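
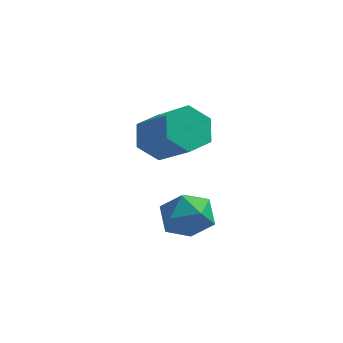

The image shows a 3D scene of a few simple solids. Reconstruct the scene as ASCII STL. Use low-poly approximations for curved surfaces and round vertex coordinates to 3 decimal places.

solid 
facet normal -0.636 0.371 0.677
outer loop
vertex 1.493 -0.026 -1.483
vertex 0.988 -0.718 -1.578
vertex 1.615 -0.721 -0.987
endloop
endfacet
facet normal 0.032 0.584 0.811
outer loop
vertex 1.493 -0.026 -1.483
vertex 1.615 -0.721 -0.987
vertex 2.293 -0.301 -1.316
endloop
endfacet
facet normal 0.271 0.933 0.236
outer loop
vertex 1.493 -0.026 -1.483
vertex 2.293 -0.301 -1.316
vertex 2.084 -0.039 -2.11
endloop
endfacet
facet normal -0.248 0.935 -0.253
outer loop
vertex 1.493 -0.026 -1.483
vertex 2.084 -0.039 -2.11
vertex 1.278 -0.297 -2.272
endloop
endfacet
facet normal -0.809 0.588 0.019
outer loop
vertex 1.493 -0.026 -1.483
vertex 1.278 -0.297 -2.272
vertex 0.988 -0.718 -1.578
endloop
endfacet
facet normal 0.435 0.003 0.900
outer loop
vertex 2.293 -0.301 -1.316
vertex 1.615 -0.721 -0.987
vertex 2.282 -1.163 -1.308
endloop
endfacet
facet normal -0.645 -0.343 0.683
outer loop
vertex 1.615 -0.721 -0.987
vertex 0.988 -0.718 -1.578
vertex 1.476 -1.421 -1.47
endloop
endfacet
facet normal -0.924 0.008 -0.381
outer loop
vertex 0.988 -0.718 -1.578
vertex 1.278 -0.297 -2.272
vertex 1.267 -1.159 -2.264
endloop
endfacet
facet normal -0.017 0.570 -0.821
outer loop
vertex 1.278 -0.297 -2.272
vertex 2.084 -0.039 -2.11
vertex 1.945 -0.739 -2.593
endloop
endfacet
facet normal 0.823 0.567 -0.030
outer loop
vertex 2.084 -0.039 -2.11
vertex 2.293 -0.301 -1.316
vertex 2.572 -0.742 -2.002
endloop
endfacet
facet normal 0.248 -0.935 0.253
outer loop
vertex 2.067 -1.434 -2.097
vertex 2.282 -1.163 -1.308
vertex 1.476 -1.421 -1.47
endloop
endfacet
facet normal -0.271 -0.933 -0.236
outer loop
vertex 2.067 -1.434 -2.097
vertex 1.476 -1.421 -1.47
vertex 1.267 -1.159 -2.264
endloop
endfacet
facet normal -0.032 -0.584 -0.811
outer loop
vertex 2.067 -1.434 -2.097
vertex 1.267 -1.159 -2.264
vertex 1.945 -0.739 -2.593
endloop
endfacet
facet normal 0.636 -0.371 -0.677
outer loop
vertex 2.067 -1.434 -2.097
vertex 1.945 -0.739 -2.593
vertex 2.572 -0.742 -2.002
endloop
endfacet
facet normal 0.809 -0.588 -0.019
outer loop
vertex 2.067 -1.434 -2.097
vertex 2.572 -0.742 -2.002
vertex 2.282 -1.163 -1.308
endloop
endfacet
facet normal 0.017 -0.570 0.821
outer loop
vertex 1.476 -1.421 -1.47
vertex 2.282 -1.163 -1.308
vertex 1.615 -0.721 -0.987
endloop
endfacet
facet normal -0.823 -0.567 0.030
outer loop
vertex 1.267 -1.159 -2.264
vertex 1.476 -1.421 -1.47
vertex 0.988 -0.718 -1.578
endloop
endfacet
facet normal -0.435 -0.003 -0.900
outer loop
vertex 1.945 -0.739 -2.593
vertex 1.267 -1.159 -2.264
vertex 1.278 -0.297 -2.272
endloop
endfacet
facet normal 0.645 0.343 -0.683
outer loop
vertex 2.572 -0.742 -2.002
vertex 1.945 -0.739 -2.593
vertex 2.084 -0.039 -2.11
endloop
endfacet
facet normal 0.924 -0.008 0.381
outer loop
vertex 2.282 -1.163 -1.308
vertex 2.572 -0.742 -2.002
vertex 2.293 -0.301 -1.316
endloop
endfacet
facet normal -0.628 0.463 -0.625
outer loop
vertex 1.22 0.635 -0.104
vertex 0.62 0.519 0.413
vertex 1.064 1.182 0.458
endloop
endfacet
facet normal 0.754 0.563 -0.339
outer loop
vertex 1.22 0.635 -0.104
vertex 1.064 1.182 0.458
vertex 2.3 -0.163 0.971
endloop
endfacet
facet normal 0.753 0.562 -0.341
outer loop
vertex 2.3 -0.163 0.971
vertex 1.064 1.182 0.458
vertex 2.145 0.385 1.533
endloop
endfacet
facet normal 0.627 -0.464 0.625
outer loop
vertex 2.3 -0.163 0.971
vertex 2.145 0.385 1.533
vertex 1.7 -0.279 1.487
endloop
endfacet
facet normal -0.629 0.463 -0.624
outer loop
vertex 1.064 1.182 0.458
vertex 0.62 0.519 0.413
vertex 0.465 1.066 0.975
endloop
endfacet
facet normal 0.209 0.874 0.438
outer loop
vertex 1.064 1.182 0.458
vertex 0.465 1.066 0.975
vertex 2.145 0.385 1.533
endloop
endfacet
facet normal 0.209 0.874 0.438
outer loop
vertex 2.145 0.385 1.533
vertex 0.465 1.066 0.975
vertex 1.545 0.269 2.05
endloop
endfacet
facet normal 0.628 -0.464 0.625
outer loop
vertex 2.145 0.385 1.533
vertex 1.545 0.269 2.05
vertex 1.7 -0.279 1.487
endloop
endfacet
facet normal -0.627 0.464 -0.625
outer loop
vertex 0.465 1.066 0.975
vertex 0.62 0.519 0.413
vertex 0.02 0.403 0.929
endloop
endfacet
facet normal -0.545 0.312 0.778
outer loop
vertex 0.465 1.066 0.975
vertex 0.02 0.403 0.929
vertex 1.545 0.269 2.05
endloop
endfacet
facet normal -0.545 0.311 0.779
outer loop
vertex 1.545 0.269 2.05
vertex 0.02 0.403 0.929
vertex 1.1 -0.395 2.004
endloop
endfacet
facet normal 0.628 -0.464 0.625
outer loop
vertex 1.545 0.269 2.05
vertex 1.1 -0.395 2.004
vertex 1.7 -0.279 1.487
endloop
endfacet
facet normal -0.627 0.464 -0.625
outer loop
vertex 0.02 0.403 0.929
vertex 0.62 0.519 0.413
vertex 0.175 -0.145 0.367
endloop
endfacet
facet normal -0.754 -0.562 0.340
outer loop
vertex 0.02 0.403 0.929
vertex 0.175 -0.145 0.367
vertex 1.1 -0.395 2.004
endloop
endfacet
facet normal -0.753 -0.564 0.339
outer loop
vertex 1.1 -0.395 2.004
vertex 0.175 -0.145 0.367
vertex 1.256 -0.942 1.442
endloop
endfacet
facet normal 0.628 -0.463 0.625
outer loop
vertex 1.1 -0.395 2.004
vertex 1.256 -0.942 1.442
vertex 1.7 -0.279 1.487
endloop
endfacet
facet normal -0.628 0.464 -0.625
outer loop
vertex 0.175 -0.145 0.367
vertex 0.62 0.519 0.413
vertex 0.775 -0.029 -0.15
endloop
endfacet
facet normal -0.209 -0.874 -0.438
outer loop
vertex 0.175 -0.145 0.367
vertex 0.775 -0.029 -0.15
vertex 1.256 -0.942 1.442
endloop
endfacet
facet normal -0.209 -0.874 -0.438
outer loop
vertex 1.256 -0.942 1.442
vertex 0.775 -0.029 -0.15
vertex 1.855 -0.826 0.925
endloop
endfacet
facet normal 0.629 -0.463 0.624
outer loop
vertex 1.256 -0.942 1.442
vertex 1.855 -0.826 0.925
vertex 1.7 -0.279 1.487
endloop
endfacet
facet normal -0.628 0.464 -0.625
outer loop
vertex 0.775 -0.029 -0.15
vertex 0.62 0.519 0.413
vertex 1.22 0.635 -0.104
endloop
endfacet
facet normal 0.545 -0.311 -0.778
outer loop
vertex 0.775 -0.029 -0.15
vertex 1.22 0.635 -0.104
vertex 1.855 -0.826 0.925
endloop
endfacet
facet normal 0.545 -0.312 -0.779
outer loop
vertex 1.855 -0.826 0.925
vertex 1.22 0.635 -0.104
vertex 2.3 -0.163 0.971
endloop
endfacet
facet normal 0.627 -0.464 0.625
outer loop
vertex 1.855 -0.826 0.925
vertex 2.3 -0.163 0.971
vertex 1.7 -0.279 1.487
endloop
endfacet

endsolid


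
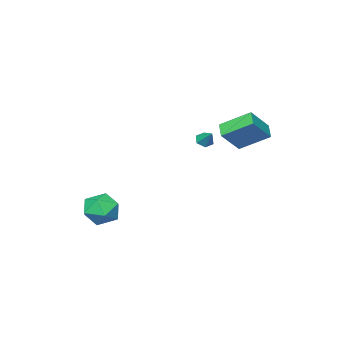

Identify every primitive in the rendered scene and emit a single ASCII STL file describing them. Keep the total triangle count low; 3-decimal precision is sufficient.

solid 
facet normal -0.530 -0.684 0.501
outer loop
vertex -3.23 3.448 5.277
vertex -4.42 3.524 4.122
vertex -2.374 2.073 4.304
endloop
endfacet
facet normal 0.717 -0.046 0.696
outer loop
vertex -1.86 2.736 3.818
vertex -3.23 3.448 5.277
vertex -2.374 2.073 4.304
endloop
endfacet
facet normal -0.530 -0.684 0.501
outer loop
vertex -2.374 2.073 4.304
vertex -4.42 3.524 4.122
vertex -3.564 2.148 3.149
endloop
endfacet
facet normal 0.453 -0.728 -0.514
outer loop
vertex -3.564 2.148 3.149
vertex -1.86 2.736 3.818
vertex -2.374 2.073 4.304
endloop
endfacet
facet normal -0.453 0.728 0.514
outer loop
vertex -3.23 3.448 5.277
vertex -3.906 4.187 3.636
vertex -4.42 3.524 4.122
endloop
endfacet
facet normal 0.717 -0.046 0.696
outer loop
vertex -2.716 4.112 4.791
vertex -3.23 3.448 5.277
vertex -1.86 2.736 3.818
endloop
endfacet
facet normal -0.454 0.728 0.515
outer loop
vertex -2.716 4.112 4.791
vertex -3.906 4.187 3.636
vertex -3.23 3.448 5.277
endloop
endfacet
facet normal -0.717 0.046 -0.696
outer loop
vertex -4.42 3.524 4.122
vertex -3.906 4.187 3.636
vertex -3.564 2.148 3.149
endloop
endfacet
facet normal 0.453 -0.728 -0.515
outer loop
vertex -3.05 2.812 2.663
vertex -1.86 2.736 3.818
vertex -3.564 2.148 3.149
endloop
endfacet
facet normal -0.717 0.046 -0.696
outer loop
vertex -3.564 2.148 3.149
vertex -3.906 4.187 3.636
vertex -3.05 2.812 2.663
endloop
endfacet
facet normal 0.530 0.684 -0.501
outer loop
vertex -3.05 2.812 2.663
vertex -2.716 4.112 4.791
vertex -1.86 2.736 3.818
endloop
endfacet
facet normal 0.530 0.684 -0.501
outer loop
vertex -3.906 4.187 3.636
vertex -2.716 4.112 4.791
vertex -3.05 2.812 2.663
endloop
endfacet
facet normal -0.828 -0.403 0.390
outer loop
vertex 1.834 -0.799 -0.987
vertex 2.332 -1.784 -0.947
vertex 2.402 -1.095 -0.088
endloop
endfacet
facet normal -0.766 0.284 0.577
outer loop
vertex 1.834 -0.799 -0.987
vertex 2.402 -1.095 -0.088
vertex 2.487 -0.066 -0.481
endloop
endfacet
facet normal -0.740 0.673 -0.020
outer loop
vertex 1.834 -0.799 -0.987
vertex 2.487 -0.066 -0.481
vertex 2.468 -0.12 -1.583
endloop
endfacet
facet normal -0.785 0.228 -0.576
outer loop
vertex 1.834 -0.799 -0.987
vertex 2.468 -0.12 -1.583
vertex 2.372 -1.182 -1.872
endloop
endfacet
facet normal -0.840 -0.438 -0.321
outer loop
vertex 1.834 -0.799 -0.987
vertex 2.372 -1.182 -1.872
vertex 2.332 -1.784 -0.947
endloop
endfacet
facet normal -0.146 0.363 0.920
outer loop
vertex 2.487 -0.066 -0.481
vertex 2.402 -1.095 -0.088
vertex 3.388 -0.598 -0.128
endloop
endfacet
facet normal -0.245 -0.746 0.619
outer loop
vertex 2.402 -1.095 -0.088
vertex 2.332 -1.784 -0.947
vertex 3.292 -1.66 -0.417
endloop
endfacet
facet normal -0.265 -0.803 -0.534
outer loop
vertex 2.332 -1.784 -0.947
vertex 2.372 -1.182 -1.872
vertex 3.273 -1.714 -1.519
endloop
endfacet
facet normal -0.176 0.273 -0.946
outer loop
vertex 2.372 -1.182 -1.872
vertex 2.468 -0.12 -1.583
vertex 3.358 -0.685 -1.912
endloop
endfacet
facet normal -0.102 0.994 -0.047
outer loop
vertex 2.468 -0.12 -1.583
vertex 2.487 -0.066 -0.481
vertex 3.428 0.004 -1.053
endloop
endfacet
facet normal 0.785 -0.228 0.576
outer loop
vertex 3.926 -0.981 -1.013
vertex 3.388 -0.598 -0.128
vertex 3.292 -1.66 -0.417
endloop
endfacet
facet normal 0.740 -0.673 0.020
outer loop
vertex 3.926 -0.981 -1.013
vertex 3.292 -1.66 -0.417
vertex 3.273 -1.714 -1.519
endloop
endfacet
facet normal 0.766 -0.284 -0.577
outer loop
vertex 3.926 -0.981 -1.013
vertex 3.273 -1.714 -1.519
vertex 3.358 -0.685 -1.912
endloop
endfacet
facet normal 0.828 0.403 -0.390
outer loop
vertex 3.926 -0.981 -1.013
vertex 3.358 -0.685 -1.912
vertex 3.428 0.004 -1.053
endloop
endfacet
facet normal 0.840 0.438 0.321
outer loop
vertex 3.926 -0.981 -1.013
vertex 3.428 0.004 -1.053
vertex 3.388 -0.598 -0.128
endloop
endfacet
facet normal 0.176 -0.273 0.946
outer loop
vertex 3.292 -1.66 -0.417
vertex 3.388 -0.598 -0.128
vertex 2.402 -1.095 -0.088
endloop
endfacet
facet normal 0.102 -0.994 0.047
outer loop
vertex 3.273 -1.714 -1.519
vertex 3.292 -1.66 -0.417
vertex 2.332 -1.784 -0.947
endloop
endfacet
facet normal 0.146 -0.363 -0.920
outer loop
vertex 3.358 -0.685 -1.912
vertex 3.273 -1.714 -1.519
vertex 2.372 -1.182 -1.872
endloop
endfacet
facet normal 0.245 0.746 -0.619
outer loop
vertex 3.428 0.004 -1.053
vertex 3.358 -0.685 -1.912
vertex 2.468 -0.12 -1.583
endloop
endfacet
facet normal 0.265 0.803 0.534
outer loop
vertex 3.388 -0.598 -0.128
vertex 3.428 0.004 -1.053
vertex 2.487 -0.066 -0.481
endloop
endfacet
facet normal -0.241 -0.734 -0.635
outer loop
vertex -2.451 1.01 2.472
vertex -2.661 0.74 2.864
vertex -2.954 1.072 2.591
endloop
endfacet
facet normal 0.007 0.898 -0.439
outer loop
vertex -2.451 1.01 2.472
vertex -2.954 1.072 2.591
vertex -2.399 1.54 3.556
endloop
endfacet
facet normal -0.241 -0.734 -0.634
outer loop
vertex -2.954 1.072 2.591
vertex -2.661 0.74 2.864
vertex -3.163 0.802 2.983
endloop
endfacet
facet normal -0.724 0.684 0.085
outer loop
vertex -2.954 1.072 2.591
vertex -3.163 0.802 2.983
vertex -2.399 1.54 3.556
endloop
endfacet
facet normal -0.241 -0.734 -0.635
outer loop
vertex -3.163 0.802 2.983
vertex -2.661 0.74 2.864
vertex -2.871 0.47 3.256
endloop
endfacet
facet normal -0.639 0.067 0.766
outer loop
vertex -3.163 0.802 2.983
vertex -2.871 0.47 3.256
vertex -2.399 1.54 3.556
endloop
endfacet
facet normal -0.241 -0.734 -0.635
outer loop
vertex -2.871 0.47 3.256
vertex -2.661 0.74 2.864
vertex -2.368 0.408 3.137
endloop
endfacet
facet normal 0.177 -0.337 0.925
outer loop
vertex -2.871 0.47 3.256
vertex -2.368 0.408 3.137
vertex -2.399 1.54 3.556
endloop
endfacet
facet normal -0.241 -0.734 -0.635
outer loop
vertex -2.368 0.408 3.137
vertex -2.661 0.74 2.864
vertex -2.158 0.678 2.745
endloop
endfacet
facet normal 0.908 -0.124 0.401
outer loop
vertex -2.368 0.408 3.137
vertex -2.158 0.678 2.745
vertex -2.399 1.54 3.556
endloop
endfacet
facet normal -0.241 -0.734 -0.635
outer loop
vertex -2.158 0.678 2.745
vertex -2.661 0.74 2.864
vertex -2.451 1.01 2.472
endloop
endfacet
facet normal 0.822 0.495 -0.281
outer loop
vertex -2.158 0.678 2.745
vertex -2.451 1.01 2.472
vertex -2.399 1.54 3.556
endloop
endfacet

endsolid


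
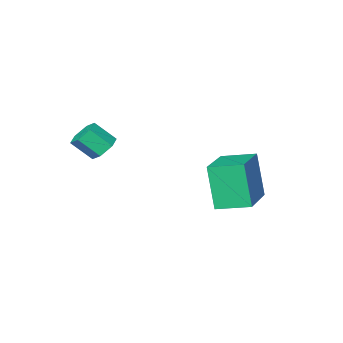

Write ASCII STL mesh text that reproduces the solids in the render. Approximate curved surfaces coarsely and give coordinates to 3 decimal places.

solid 
facet normal -0.529 0.488 -0.694
outer loop
vertex 0.089 -2.77 1.407
vertex -0.345 -3.166 1.459
vertex -0.344 -2.683 1.798
endloop
endfacet
facet normal 0.426 0.860 0.280
outer loop
vertex 0.089 -2.77 1.407
vertex -0.344 -2.683 1.798
vertex 0.639 -3.277 2.129
endloop
endfacet
facet normal 0.425 0.860 0.282
outer loop
vertex 0.639 -3.277 2.129
vertex -0.344 -2.683 1.798
vertex 0.205 -3.191 2.52
endloop
endfacet
facet normal 0.529 -0.487 0.695
outer loop
vertex 0.639 -3.277 2.129
vertex 0.205 -3.191 2.52
vertex 0.205 -3.674 2.181
endloop
endfacet
facet normal -0.528 0.488 -0.694
outer loop
vertex -0.344 -2.683 1.798
vertex -0.345 -3.166 1.459
vertex -0.778 -3.08 1.849
endloop
endfacet
facet normal -0.425 0.556 0.714
outer loop
vertex -0.344 -2.683 1.798
vertex -0.778 -3.08 1.849
vertex 0.205 -3.191 2.52
endloop
endfacet
facet normal -0.424 0.558 0.713
outer loop
vertex 0.205 -3.191 2.52
vertex -0.778 -3.08 1.849
vertex -0.229 -3.587 2.572
endloop
endfacet
facet normal 0.528 -0.488 0.695
outer loop
vertex 0.205 -3.191 2.52
vertex -0.229 -3.587 2.572
vertex 0.205 -3.674 2.181
endloop
endfacet
facet normal -0.529 0.487 -0.695
outer loop
vertex -0.778 -3.08 1.849
vertex -0.345 -3.166 1.459
vertex -0.779 -3.563 1.511
endloop
endfacet
facet normal -0.849 -0.302 0.433
outer loop
vertex -0.778 -3.08 1.849
vertex -0.779 -3.563 1.511
vertex -0.229 -3.587 2.572
endloop
endfacet
facet normal -0.849 -0.304 0.433
outer loop
vertex -0.229 -3.587 2.572
vertex -0.779 -3.563 1.511
vertex -0.229 -4.07 2.233
endloop
endfacet
facet normal 0.528 -0.488 0.695
outer loop
vertex -0.229 -3.587 2.572
vertex -0.229 -4.07 2.233
vertex 0.205 -3.674 2.181
endloop
endfacet
facet normal -0.529 0.487 -0.695
outer loop
vertex -0.779 -3.563 1.511
vertex -0.345 -3.166 1.459
vertex -0.345 -3.649 1.12
endloop
endfacet
facet normal -0.424 -0.861 -0.281
outer loop
vertex -0.779 -3.563 1.511
vertex -0.345 -3.649 1.12
vertex -0.229 -4.07 2.233
endloop
endfacet
facet normal -0.426 -0.860 -0.281
outer loop
vertex -0.229 -4.07 2.233
vertex -0.345 -3.649 1.12
vertex 0.204 -4.157 1.842
endloop
endfacet
facet normal 0.529 -0.488 0.694
outer loop
vertex -0.229 -4.07 2.233
vertex 0.204 -4.157 1.842
vertex 0.205 -3.674 2.181
endloop
endfacet
facet normal -0.528 0.488 -0.695
outer loop
vertex -0.345 -3.649 1.12
vertex -0.345 -3.166 1.459
vertex 0.089 -3.253 1.068
endloop
endfacet
facet normal 0.423 -0.558 -0.714
outer loop
vertex -0.345 -3.649 1.12
vertex 0.089 -3.253 1.068
vertex 0.204 -4.157 1.842
endloop
endfacet
facet normal 0.425 -0.557 -0.713
outer loop
vertex 0.204 -4.157 1.842
vertex 0.089 -3.253 1.068
vertex 0.638 -3.76 1.791
endloop
endfacet
facet normal 0.528 -0.488 0.694
outer loop
vertex 0.204 -4.157 1.842
vertex 0.638 -3.76 1.791
vertex 0.205 -3.674 2.181
endloop
endfacet
facet normal -0.528 0.488 -0.695
outer loop
vertex 0.089 -3.253 1.068
vertex -0.345 -3.166 1.459
vertex 0.089 -2.77 1.407
endloop
endfacet
facet normal 0.849 0.303 -0.432
outer loop
vertex 0.089 -3.253 1.068
vertex 0.089 -2.77 1.407
vertex 0.638 -3.76 1.791
endloop
endfacet
facet normal 0.849 0.302 -0.434
outer loop
vertex 0.638 -3.76 1.791
vertex 0.089 -2.77 1.407
vertex 0.639 -3.277 2.129
endloop
endfacet
facet normal 0.529 -0.487 0.695
outer loop
vertex 0.638 -3.76 1.791
vertex 0.639 -3.277 2.129
vertex 0.205 -3.674 2.181
endloop
endfacet
facet normal -0.757 -0.615 -0.223
outer loop
vertex -3.809 -1.249 0.864
vertex -4.638 -0.321 1.119
vertex -3.737 -0.708 -0.872
endloop
endfacet
facet normal 0.653 -0.730 -0.200
outer loop
vertex -2.202 0.541 -0.419
vertex -3.809 -1.249 0.864
vertex -3.737 -0.708 -0.872
endloop
endfacet
facet normal -0.757 -0.615 -0.223
outer loop
vertex -3.737 -0.708 -0.872
vertex -4.638 -0.321 1.119
vertex -4.566 0.22 -0.617
endloop
endfacet
facet normal 0.040 0.297 -0.954
outer loop
vertex -4.566 0.22 -0.617
vertex -2.202 0.541 -0.419
vertex -3.737 -0.708 -0.872
endloop
endfacet
facet normal -0.040 -0.297 0.954
outer loop
vertex -3.809 -1.249 0.864
vertex -3.103 0.928 1.572
vertex -4.638 -0.321 1.119
endloop
endfacet
facet normal 0.653 -0.730 -0.200
outer loop
vertex -2.274 0.0 1.317
vertex -3.809 -1.249 0.864
vertex -2.202 0.541 -0.419
endloop
endfacet
facet normal -0.040 -0.297 0.954
outer loop
vertex -2.274 0.0 1.317
vertex -3.103 0.928 1.572
vertex -3.809 -1.249 0.864
endloop
endfacet
facet normal -0.653 0.730 0.200
outer loop
vertex -4.638 -0.321 1.119
vertex -3.103 0.928 1.572
vertex -4.566 0.22 -0.617
endloop
endfacet
facet normal 0.040 0.297 -0.954
outer loop
vertex -3.031 1.469 -0.164
vertex -2.202 0.541 -0.419
vertex -4.566 0.22 -0.617
endloop
endfacet
facet normal -0.653 0.730 0.200
outer loop
vertex -4.566 0.22 -0.617
vertex -3.103 0.928 1.572
vertex -3.031 1.469 -0.164
endloop
endfacet
facet normal 0.757 0.615 0.223
outer loop
vertex -3.031 1.469 -0.164
vertex -2.274 0.0 1.317
vertex -2.202 0.541 -0.419
endloop
endfacet
facet normal 0.757 0.615 0.223
outer loop
vertex -3.103 0.928 1.572
vertex -2.274 0.0 1.317
vertex -3.031 1.469 -0.164
endloop
endfacet

endsolid


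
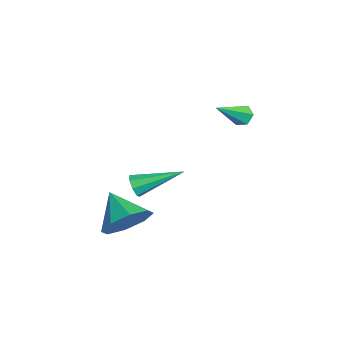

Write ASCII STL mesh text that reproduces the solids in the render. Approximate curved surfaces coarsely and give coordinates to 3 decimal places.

solid 
facet normal -0.442 0.656 -0.611
outer loop
vertex 1.349 2.771 0.485
vertex 1.184 3.035 0.888
vertex 1.636 3.145 0.679
endloop
endfacet
facet normal 0.782 -0.324 -0.532
outer loop
vertex 1.349 2.771 0.485
vertex 1.636 3.145 0.679
vertex 1.996 1.825 2.012
endloop
endfacet
facet normal -0.442 0.657 -0.610
outer loop
vertex 1.636 3.145 0.679
vertex 1.184 3.035 0.888
vertex 1.471 3.409 1.083
endloop
endfacet
facet normal 0.917 0.378 0.127
outer loop
vertex 1.636 3.145 0.679
vertex 1.471 3.409 1.083
vertex 1.996 1.825 2.012
endloop
endfacet
facet normal -0.441 0.657 -0.611
outer loop
vertex 1.471 3.409 1.083
vertex 1.184 3.035 0.888
vertex 1.018 3.299 1.292
endloop
endfacet
facet normal 0.237 0.549 0.802
outer loop
vertex 1.471 3.409 1.083
vertex 1.018 3.299 1.292
vertex 1.996 1.825 2.012
endloop
endfacet
facet normal -0.441 0.657 -0.611
outer loop
vertex 1.018 3.299 1.292
vertex 1.184 3.035 0.888
vertex 0.731 2.925 1.097
endloop
endfacet
facet normal -0.577 0.016 0.817
outer loop
vertex 1.018 3.299 1.292
vertex 0.731 2.925 1.097
vertex 1.996 1.825 2.012
endloop
endfacet
facet normal -0.442 0.656 -0.612
outer loop
vertex 0.731 2.925 1.097
vertex 1.184 3.035 0.888
vertex 0.897 2.661 0.694
endloop
endfacet
facet normal -0.710 -0.686 0.157
outer loop
vertex 0.731 2.925 1.097
vertex 0.897 2.661 0.694
vertex 1.996 1.825 2.012
endloop
endfacet
facet normal -0.442 0.656 -0.611
outer loop
vertex 0.897 2.661 0.694
vertex 1.184 3.035 0.888
vertex 1.349 2.771 0.485
endloop
endfacet
facet normal -0.031 -0.855 -0.517
outer loop
vertex 0.897 2.661 0.694
vertex 1.349 2.771 0.485
vertex 1.996 1.825 2.012
endloop
endfacet
facet normal -0.114 -0.921 -0.373
outer loop
vertex 0.756 -0.922 -3.695
vertex 0.499 -1.081 -3.224
vertex 0.332 -0.863 -3.711
endloop
endfacet
facet normal 0.110 0.574 -0.811
outer loop
vertex 0.756 -0.922 -3.695
vertex 0.332 -0.863 -3.711
vertex 0.741 0.861 -2.436
endloop
endfacet
facet normal -0.113 -0.921 -0.373
outer loop
vertex 0.332 -0.863 -3.711
vertex 0.499 -1.081 -3.224
vertex 0.006 -0.932 -3.442
endloop
endfacet
facet normal -0.593 0.565 -0.574
outer loop
vertex 0.332 -0.863 -3.711
vertex 0.006 -0.932 -3.442
vertex 0.741 0.861 -2.436
endloop
endfacet
facet normal -0.114 -0.921 -0.373
outer loop
vertex 0.006 -0.932 -3.442
vertex 0.499 -1.081 -3.224
vertex -0.031 -1.088 -3.045
endloop
endfacet
facet normal -0.934 0.354 0.052
outer loop
vertex 0.006 -0.932 -3.442
vertex -0.031 -1.088 -3.045
vertex 0.741 0.861 -2.436
endloop
endfacet
facet normal -0.114 -0.920 -0.374
outer loop
vertex -0.031 -1.088 -3.045
vertex 0.499 -1.081 -3.224
vertex 0.243 -1.241 -2.752
endloop
endfacet
facet normal -0.712 0.064 0.699
outer loop
vertex -0.031 -1.088 -3.045
vertex 0.243 -1.241 -2.752
vertex 0.741 0.861 -2.436
endloop
endfacet
facet normal -0.114 -0.920 -0.374
outer loop
vertex 0.243 -1.241 -2.752
vertex 0.499 -1.081 -3.224
vertex 0.667 -1.3 -2.736
endloop
endfacet
facet normal -0.056 -0.135 0.989
outer loop
vertex 0.243 -1.241 -2.752
vertex 0.667 -1.3 -2.736
vertex 0.741 0.861 -2.436
endloop
endfacet
facet normal -0.114 -0.920 -0.374
outer loop
vertex 0.667 -1.3 -2.736
vertex 0.499 -1.081 -3.224
vertex 0.993 -1.231 -3.005
endloop
endfacet
facet normal 0.647 -0.127 0.752
outer loop
vertex 0.667 -1.3 -2.736
vertex 0.993 -1.231 -3.005
vertex 0.741 0.861 -2.436
endloop
endfacet
facet normal -0.115 -0.921 -0.372
outer loop
vertex 0.993 -1.231 -3.005
vertex 0.499 -1.081 -3.224
vertex 1.03 -1.075 -3.403
endloop
endfacet
facet normal 0.988 0.085 0.125
outer loop
vertex 0.993 -1.231 -3.005
vertex 1.03 -1.075 -3.403
vertex 0.741 0.861 -2.436
endloop
endfacet
facet normal -0.116 -0.920 -0.374
outer loop
vertex 1.03 -1.075 -3.403
vertex 0.499 -1.081 -3.224
vertex 0.756 -0.922 -3.695
endloop
endfacet
facet normal 0.766 0.375 -0.522
outer loop
vertex 1.03 -1.075 -3.403
vertex 0.756 -0.922 -3.695
vertex 0.741 0.861 -2.436
endloop
endfacet
facet normal 0.787 0.309 -0.533
outer loop
vertex 4.876 -1.909 -1.475
vertex 4.272 -1.916 -2.371
vertex 4.501 -1.185 -1.609
endloop
endfacet
facet normal -0.068 0.147 0.987
outer loop
vertex 4.876 -1.909 -1.475
vertex 4.501 -1.185 -1.609
vertex 3.028 -2.404 -1.529
endloop
endfacet
facet normal 0.788 0.309 -0.533
outer loop
vertex 4.501 -1.185 -1.609
vertex 4.272 -1.916 -2.371
vertex 3.992 -0.889 -2.19
endloop
endfacet
facet normal -0.443 0.580 0.684
outer loop
vertex 4.501 -1.185 -1.609
vertex 3.992 -0.889 -2.19
vertex 3.028 -2.404 -1.529
endloop
endfacet
facet normal 0.788 0.309 -0.533
outer loop
vertex 3.992 -0.889 -2.19
vertex 4.272 -1.916 -2.371
vertex 3.647 -1.194 -2.876
endloop
endfacet
facet normal -0.804 0.576 0.148
outer loop
vertex 3.992 -0.889 -2.19
vertex 3.647 -1.194 -2.876
vertex 3.028 -2.404 -1.529
endloop
endfacet
facet normal 0.788 0.309 -0.533
outer loop
vertex 3.647 -1.194 -2.876
vertex 4.272 -1.916 -2.371
vertex 3.669 -1.923 -3.267
endloop
endfacet
facet normal -0.941 0.137 -0.309
outer loop
vertex 3.647 -1.194 -2.876
vertex 3.669 -1.923 -3.267
vertex 3.028 -2.404 -1.529
endloop
endfacet
facet normal 0.788 0.309 -0.533
outer loop
vertex 3.669 -1.923 -3.267
vertex 4.272 -1.916 -2.371
vertex 4.044 -2.647 -3.132
endloop
endfacet
facet normal -0.773 -0.478 -0.417
outer loop
vertex 3.669 -1.923 -3.267
vertex 4.044 -2.647 -3.132
vertex 3.028 -2.404 -1.529
endloop
endfacet
facet normal 0.787 0.309 -0.533
outer loop
vertex 4.044 -2.647 -3.132
vertex 4.272 -1.916 -2.371
vertex 4.553 -2.943 -2.552
endloop
endfacet
facet normal -0.399 -0.910 -0.115
outer loop
vertex 4.044 -2.647 -3.132
vertex 4.553 -2.943 -2.552
vertex 3.028 -2.404 -1.529
endloop
endfacet
facet normal 0.788 0.309 -0.533
outer loop
vertex 4.553 -2.943 -2.552
vertex 4.272 -1.916 -2.371
vertex 4.897 -2.638 -1.866
endloop
endfacet
facet normal -0.037 -0.906 0.422
outer loop
vertex 4.553 -2.943 -2.552
vertex 4.897 -2.638 -1.866
vertex 3.028 -2.404 -1.529
endloop
endfacet
facet normal 0.788 0.309 -0.533
outer loop
vertex 4.897 -2.638 -1.866
vertex 4.272 -1.916 -2.371
vertex 4.876 -1.909 -1.475
endloop
endfacet
facet normal 0.100 -0.468 0.878
outer loop
vertex 4.897 -2.638 -1.866
vertex 4.876 -1.909 -1.475
vertex 3.028 -2.404 -1.529
endloop
endfacet

endsolid


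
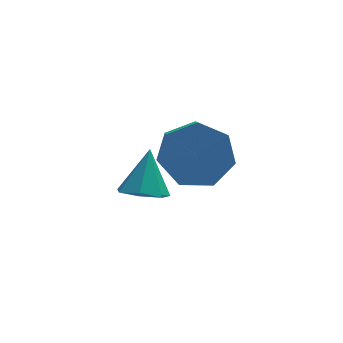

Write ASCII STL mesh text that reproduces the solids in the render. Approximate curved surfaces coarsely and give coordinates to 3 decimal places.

solid 
facet normal 0.102 0.789 -0.605
outer loop
vertex 3.594 -0.878 -4.434
vertex 2.581 -0.56 -4.19
vertex 3.514 -0.298 -3.691
endloop
endfacet
facet normal 0.991 -0.029 0.129
outer loop
vertex 3.594 -0.878 -4.434
vertex 3.514 -0.298 -3.691
vertex 3.473 -1.818 -3.714
endloop
endfacet
facet normal 0.991 -0.029 0.129
outer loop
vertex 3.473 -1.818 -3.714
vertex 3.514 -0.298 -3.691
vertex 3.393 -1.238 -2.971
endloop
endfacet
facet normal -0.102 -0.789 0.605
outer loop
vertex 3.473 -1.818 -3.714
vertex 3.393 -1.238 -2.971
vertex 2.459 -1.5 -3.47
endloop
endfacet
facet normal 0.102 0.790 -0.605
outer loop
vertex 3.514 -0.298 -3.691
vertex 2.581 -0.56 -4.19
vertex 2.731 0.084 -3.324
endloop
endfacet
facet normal 0.551 0.462 0.695
outer loop
vertex 3.514 -0.298 -3.691
vertex 2.731 0.084 -3.324
vertex 3.393 -1.238 -2.971
endloop
endfacet
facet normal 0.551 0.462 0.695
outer loop
vertex 3.393 -1.238 -2.971
vertex 2.731 0.084 -3.324
vertex 2.609 -0.855 -2.604
endloop
endfacet
facet normal -0.102 -0.789 0.606
outer loop
vertex 3.393 -1.238 -2.971
vertex 2.609 -0.855 -2.604
vertex 2.459 -1.5 -3.47
endloop
endfacet
facet normal 0.103 0.790 -0.605
outer loop
vertex 2.731 0.084 -3.324
vertex 2.581 -0.56 -4.19
vertex 1.835 -0.018 -3.609
endloop
endfacet
facet normal -0.303 0.604 0.737
outer loop
vertex 2.731 0.084 -3.324
vertex 1.835 -0.018 -3.609
vertex 2.609 -0.855 -2.604
endloop
endfacet
facet normal -0.304 0.604 0.737
outer loop
vertex 2.609 -0.855 -2.604
vertex 1.835 -0.018 -3.609
vertex 1.713 -0.958 -2.889
endloop
endfacet
facet normal -0.102 -0.789 0.606
outer loop
vertex 2.609 -0.855 -2.604
vertex 1.713 -0.958 -2.889
vertex 2.459 -1.5 -3.47
endloop
endfacet
facet normal 0.102 0.789 -0.606
outer loop
vertex 1.835 -0.018 -3.609
vertex 2.581 -0.56 -4.19
vertex 1.5 -0.529 -4.331
endloop
endfacet
facet normal -0.930 0.292 0.224
outer loop
vertex 1.835 -0.018 -3.609
vertex 1.5 -0.529 -4.331
vertex 1.713 -0.958 -2.889
endloop
endfacet
facet normal -0.930 0.291 0.224
outer loop
vertex 1.713 -0.958 -2.889
vertex 1.5 -0.529 -4.331
vertex 1.379 -1.469 -3.611
endloop
endfacet
facet normal -0.102 -0.789 0.606
outer loop
vertex 1.713 -0.958 -2.889
vertex 1.379 -1.469 -3.611
vertex 2.459 -1.5 -3.47
endloop
endfacet
facet normal 0.102 0.790 -0.605
outer loop
vertex 1.5 -0.529 -4.331
vertex 2.581 -0.56 -4.19
vertex 1.98 -1.063 -4.948
endloop
endfacet
facet normal -0.856 -0.240 -0.458
outer loop
vertex 1.5 -0.529 -4.331
vertex 1.98 -1.063 -4.948
vertex 1.379 -1.469 -3.611
endloop
endfacet
facet normal -0.856 -0.239 -0.458
outer loop
vertex 1.379 -1.469 -3.611
vertex 1.98 -1.063 -4.948
vertex 1.858 -2.003 -4.228
endloop
endfacet
facet normal -0.102 -0.790 0.605
outer loop
vertex 1.379 -1.469 -3.611
vertex 1.858 -2.003 -4.228
vertex 2.459 -1.5 -3.47
endloop
endfacet
facet normal 0.102 0.790 -0.605
outer loop
vertex 1.98 -1.063 -4.948
vertex 2.581 -0.56 -4.19
vertex 2.911 -1.218 -4.993
endloop
endfacet
facet normal -0.137 -0.591 -0.795
outer loop
vertex 1.98 -1.063 -4.948
vertex 2.911 -1.218 -4.993
vertex 1.858 -2.003 -4.228
endloop
endfacet
facet normal -0.137 -0.591 -0.795
outer loop
vertex 1.858 -2.003 -4.228
vertex 2.911 -1.218 -4.993
vertex 2.79 -2.158 -4.273
endloop
endfacet
facet normal -0.102 -0.790 0.605
outer loop
vertex 1.858 -2.003 -4.228
vertex 2.79 -2.158 -4.273
vertex 2.459 -1.5 -3.47
endloop
endfacet
facet normal 0.102 0.790 -0.605
outer loop
vertex 2.911 -1.218 -4.993
vertex 2.581 -0.56 -4.19
vertex 3.594 -0.878 -4.434
endloop
endfacet
facet normal 0.684 -0.497 -0.534
outer loop
vertex 2.911 -1.218 -4.993
vertex 3.594 -0.878 -4.434
vertex 2.79 -2.158 -4.273
endloop
endfacet
facet normal 0.684 -0.497 -0.534
outer loop
vertex 2.79 -2.158 -4.273
vertex 3.594 -0.878 -4.434
vertex 3.473 -1.818 -3.714
endloop
endfacet
facet normal -0.102 -0.790 0.605
outer loop
vertex 2.79 -2.158 -4.273
vertex 3.473 -1.818 -3.714
vertex 2.459 -1.5 -3.47
endloop
endfacet
facet normal -0.232 -0.514 -0.826
outer loop
vertex 0.927 -4.442 -2.477
vertex 0.527 -3.89 -2.708
vertex 1.226 -4.018 -2.825
endloop
endfacet
facet normal 0.866 -0.260 0.427
outer loop
vertex 0.927 -4.442 -2.477
vertex 1.226 -4.018 -2.825
vertex 0.853 -3.17 -1.552
endloop
endfacet
facet normal -0.232 -0.514 -0.826
outer loop
vertex 1.226 -4.018 -2.825
vertex 0.527 -3.89 -2.708
vertex 0.999 -3.498 -3.085
endloop
endfacet
facet normal 0.916 0.401 0.002
outer loop
vertex 1.226 -4.018 -2.825
vertex 0.999 -3.498 -3.085
vertex 0.853 -3.17 -1.552
endloop
endfacet
facet normal -0.233 -0.514 -0.826
outer loop
vertex 0.999 -3.498 -3.085
vertex 0.527 -3.89 -2.708
vertex 0.416 -3.272 -3.061
endloop
endfacet
facet normal 0.351 0.922 -0.164
outer loop
vertex 0.999 -3.498 -3.085
vertex 0.416 -3.272 -3.061
vertex 0.853 -3.17 -1.552
endloop
endfacet
facet normal -0.233 -0.514 -0.826
outer loop
vertex 0.416 -3.272 -3.061
vertex 0.527 -3.89 -2.708
vertex -0.083 -3.512 -2.771
endloop
endfacet
facet normal -0.406 0.912 0.056
outer loop
vertex 0.416 -3.272 -3.061
vertex -0.083 -3.512 -2.771
vertex 0.853 -3.17 -1.552
endloop
endfacet
facet normal -0.233 -0.514 -0.826
outer loop
vertex -0.083 -3.512 -2.771
vertex 0.527 -3.89 -2.708
vertex -0.122 -4.036 -2.434
endloop
endfacet
facet normal -0.783 0.377 0.495
outer loop
vertex -0.083 -3.512 -2.771
vertex -0.122 -4.036 -2.434
vertex 0.853 -3.17 -1.552
endloop
endfacet
facet normal -0.233 -0.514 -0.826
outer loop
vertex -0.122 -4.036 -2.434
vertex 0.527 -3.89 -2.708
vertex 0.327 -4.45 -2.303
endloop
endfacet
facet normal -0.497 -0.278 0.822
outer loop
vertex -0.122 -4.036 -2.434
vertex 0.327 -4.45 -2.303
vertex 0.853 -3.17 -1.552
endloop
endfacet
facet normal -0.233 -0.514 -0.826
outer loop
vertex 0.327 -4.45 -2.303
vertex 0.527 -3.89 -2.708
vertex 0.927 -4.442 -2.477
endloop
endfacet
facet normal 0.237 -0.562 0.792
outer loop
vertex 0.327 -4.45 -2.303
vertex 0.927 -4.442 -2.477
vertex 0.853 -3.17 -1.552
endloop
endfacet

endsolid


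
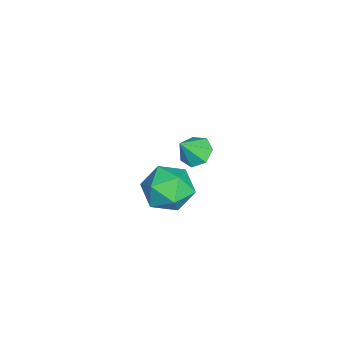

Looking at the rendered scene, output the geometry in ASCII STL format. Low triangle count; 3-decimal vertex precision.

solid 
facet normal -0.445 0.446 -0.776
outer loop
vertex 1.25 2.384 1.789
vertex 0.709 1.961 1.856
vertex 0.814 2.577 2.15
endloop
endfacet
facet normal 0.668 0.528 0.525
outer loop
vertex 1.25 2.384 1.789
vertex 0.814 2.577 2.15
vertex 1.231 1.439 2.764
endloop
endfacet
facet normal -0.447 0.446 -0.775
outer loop
vertex 0.814 2.577 2.15
vertex 0.709 1.961 1.856
vertex 0.299 2.306 2.291
endloop
endfacet
facet normal -0.007 0.473 0.881
outer loop
vertex 0.814 2.577 2.15
vertex 0.299 2.306 2.291
vertex 1.231 1.439 2.764
endloop
endfacet
facet normal -0.446 0.448 -0.775
outer loop
vertex 0.299 2.306 2.291
vertex 0.709 1.961 1.856
vertex 0.092 1.776 2.104
endloop
endfacet
facet normal -0.520 -0.096 0.849
outer loop
vertex 0.299 2.306 2.291
vertex 0.092 1.776 2.104
vertex 1.231 1.439 2.764
endloop
endfacet
facet normal -0.446 0.447 -0.776
outer loop
vertex 0.092 1.776 2.104
vertex 0.709 1.961 1.856
vertex 0.351 1.385 1.73
endloop
endfacet
facet normal -0.483 -0.751 0.450
outer loop
vertex 0.092 1.776 2.104
vertex 0.351 1.385 1.73
vertex 1.231 1.439 2.764
endloop
endfacet
facet normal -0.446 0.447 -0.776
outer loop
vertex 0.351 1.385 1.73
vertex 0.709 1.961 1.856
vertex 0.879 1.429 1.452
endloop
endfacet
facet normal 0.076 -0.997 -0.013
outer loop
vertex 0.351 1.385 1.73
vertex 0.879 1.429 1.452
vertex 1.231 1.439 2.764
endloop
endfacet
facet normal -0.446 0.447 -0.776
outer loop
vertex 0.879 1.429 1.452
vertex 0.709 1.961 1.856
vertex 1.279 1.873 1.478
endloop
endfacet
facet normal 0.735 -0.651 -0.192
outer loop
vertex 0.879 1.429 1.452
vertex 1.279 1.873 1.478
vertex 1.231 1.439 2.764
endloop
endfacet
facet normal -0.445 0.447 -0.776
outer loop
vertex 1.279 1.873 1.478
vertex 0.709 1.961 1.856
vertex 1.25 2.384 1.789
endloop
endfacet
facet normal 0.999 0.028 0.047
outer loop
vertex 1.279 1.873 1.478
vertex 1.25 2.384 1.789
vertex 1.231 1.439 2.764
endloop
endfacet
facet normal -0.171 0.816 0.552
outer loop
vertex -1.207 1.763 -2.464
vertex -2.12 1.264 -2.008
vertex -1.103 1.145 -1.517
endloop
endfacet
facet normal 0.527 0.737 0.423
outer loop
vertex -1.207 1.763 -2.464
vertex -1.103 1.145 -1.517
vertex -0.324 1.06 -2.339
endloop
endfacet
facet normal 0.621 0.730 -0.284
outer loop
vertex -1.207 1.763 -2.464
vertex -0.324 1.06 -2.339
vertex -0.86 1.127 -3.338
endloop
endfacet
facet normal -0.018 0.805 -0.593
outer loop
vertex -1.207 1.763 -2.464
vertex -0.86 1.127 -3.338
vertex -1.969 1.253 -3.134
endloop
endfacet
facet normal -0.507 0.858 -0.076
outer loop
vertex -1.207 1.763 -2.464
vertex -1.969 1.253 -3.134
vertex -2.12 1.264 -2.008
endloop
endfacet
facet normal 0.727 0.102 0.679
outer loop
vertex -0.324 1.06 -2.339
vertex -1.103 1.145 -1.517
vertex -0.691 0.127 -1.806
endloop
endfacet
facet normal -0.401 0.229 0.887
outer loop
vertex -1.103 1.145 -1.517
vertex -2.12 1.264 -2.008
vertex -1.8 0.253 -1.602
endloop
endfacet
facet normal -0.946 0.298 -0.130
outer loop
vertex -2.12 1.264 -2.008
vertex -1.969 1.253 -3.134
vertex -2.336 0.32 -2.601
endloop
endfacet
facet normal -0.153 0.212 -0.965
outer loop
vertex -1.969 1.253 -3.134
vertex -0.86 1.127 -3.338
vertex -1.557 0.235 -3.423
endloop
endfacet
facet normal 0.880 0.091 -0.466
outer loop
vertex -0.86 1.127 -3.338
vertex -0.324 1.06 -2.339
vertex -0.54 0.116 -2.932
endloop
endfacet
facet normal 0.018 -0.805 0.593
outer loop
vertex -1.453 -0.383 -2.476
vertex -0.691 0.127 -1.806
vertex -1.8 0.253 -1.602
endloop
endfacet
facet normal -0.621 -0.730 0.284
outer loop
vertex -1.453 -0.383 -2.476
vertex -1.8 0.253 -1.602
vertex -2.336 0.32 -2.601
endloop
endfacet
facet normal -0.527 -0.737 -0.423
outer loop
vertex -1.453 -0.383 -2.476
vertex -2.336 0.32 -2.601
vertex -1.557 0.235 -3.423
endloop
endfacet
facet normal 0.171 -0.816 -0.552
outer loop
vertex -1.453 -0.383 -2.476
vertex -1.557 0.235 -3.423
vertex -0.54 0.116 -2.932
endloop
endfacet
facet normal 0.507 -0.858 0.076
outer loop
vertex -1.453 -0.383 -2.476
vertex -0.54 0.116 -2.932
vertex -0.691 0.127 -1.806
endloop
endfacet
facet normal 0.153 -0.212 0.965
outer loop
vertex -1.8 0.253 -1.602
vertex -0.691 0.127 -1.806
vertex -1.103 1.145 -1.517
endloop
endfacet
facet normal -0.880 -0.091 0.466
outer loop
vertex -2.336 0.32 -2.601
vertex -1.8 0.253 -1.602
vertex -2.12 1.264 -2.008
endloop
endfacet
facet normal -0.727 -0.102 -0.679
outer loop
vertex -1.557 0.235 -3.423
vertex -2.336 0.32 -2.601
vertex -1.969 1.253 -3.134
endloop
endfacet
facet normal 0.401 -0.229 -0.887
outer loop
vertex -0.54 0.116 -2.932
vertex -1.557 0.235 -3.423
vertex -0.86 1.127 -3.338
endloop
endfacet
facet normal 0.946 -0.298 0.130
outer loop
vertex -0.691 0.127 -1.806
vertex -0.54 0.116 -2.932
vertex -0.324 1.06 -2.339
endloop
endfacet

endsolid


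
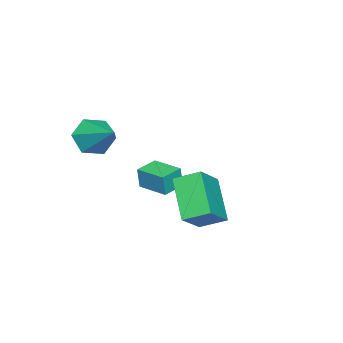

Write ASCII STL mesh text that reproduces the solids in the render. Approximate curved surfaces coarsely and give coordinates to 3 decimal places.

solid 
facet normal -0.963 0.247 0.104
outer loop
vertex -3.303 -1.803 -1.121
vertex -2.941 -0.41 -1.073
vertex -3.399 -1.743 -2.154
endloop
endfacet
facet normal -0.252 -0.967 -0.033
outer loop
vertex -2.359 -2.01 -2.267
vertex -3.303 -1.803 -1.121
vertex -3.399 -1.743 -2.154
endloop
endfacet
facet normal -0.963 0.247 0.104
outer loop
vertex -3.399 -1.743 -2.154
vertex -2.941 -0.41 -1.073
vertex -3.037 -0.35 -2.107
endloop
endfacet
facet normal -0.093 0.058 -0.994
outer loop
vertex -3.037 -0.35 -2.107
vertex -2.359 -2.01 -2.267
vertex -3.399 -1.743 -2.154
endloop
endfacet
facet normal 0.093 -0.058 0.994
outer loop
vertex -3.303 -1.803 -1.121
vertex -1.901 -0.677 -1.186
vertex -2.941 -0.41 -1.073
endloop
endfacet
facet normal -0.252 -0.967 -0.033
outer loop
vertex -2.263 -2.07 -1.233
vertex -3.303 -1.803 -1.121
vertex -2.359 -2.01 -2.267
endloop
endfacet
facet normal 0.092 -0.058 0.994
outer loop
vertex -2.263 -2.07 -1.233
vertex -1.901 -0.677 -1.186
vertex -3.303 -1.803 -1.121
endloop
endfacet
facet normal 0.252 0.967 0.033
outer loop
vertex -2.941 -0.41 -1.073
vertex -1.901 -0.677 -1.186
vertex -3.037 -0.35 -2.107
endloop
endfacet
facet normal -0.092 0.058 -0.994
outer loop
vertex -1.997 -0.617 -2.219
vertex -2.359 -2.01 -2.267
vertex -3.037 -0.35 -2.107
endloop
endfacet
facet normal 0.252 0.967 0.033
outer loop
vertex -3.037 -0.35 -2.107
vertex -1.901 -0.677 -1.186
vertex -1.997 -0.617 -2.219
endloop
endfacet
facet normal 0.963 -0.247 -0.104
outer loop
vertex -1.997 -0.617 -2.219
vertex -2.263 -2.07 -1.233
vertex -2.359 -2.01 -2.267
endloop
endfacet
facet normal 0.963 -0.247 -0.104
outer loop
vertex -1.901 -0.677 -1.186
vertex -2.263 -2.07 -1.233
vertex -1.997 -0.617 -2.219
endloop
endfacet
facet normal -0.565 -0.490 0.664
outer loop
vertex 1.672 2.898 1.8
vertex 0.402 2.981 0.781
vertex 1.998 1.854 1.306
endloop
endfacet
facet normal 0.779 -0.052 0.624
outer loop
vertex 3.178 2.879 -0.081
vertex 1.672 2.898 1.8
vertex 1.998 1.854 1.306
endloop
endfacet
facet normal -0.564 -0.490 0.664
outer loop
vertex 1.998 1.854 1.306
vertex 0.402 2.981 0.781
vertex 0.728 1.937 0.288
endloop
endfacet
facet normal 0.273 -0.870 -0.411
outer loop
vertex 0.728 1.937 0.288
vertex 3.178 2.879 -0.081
vertex 1.998 1.854 1.306
endloop
endfacet
facet normal -0.273 0.870 0.411
outer loop
vertex 1.672 2.898 1.8
vertex 1.582 4.006 -0.606
vertex 0.402 2.981 0.781
endloop
endfacet
facet normal 0.779 -0.052 0.624
outer loop
vertex 2.852 3.923 0.412
vertex 1.672 2.898 1.8
vertex 3.178 2.879 -0.081
endloop
endfacet
facet normal -0.272 0.870 0.411
outer loop
vertex 2.852 3.923 0.412
vertex 1.582 4.006 -0.606
vertex 1.672 2.898 1.8
endloop
endfacet
facet normal -0.779 0.052 -0.625
outer loop
vertex 0.402 2.981 0.781
vertex 1.582 4.006 -0.606
vertex 0.728 1.937 0.288
endloop
endfacet
facet normal 0.273 -0.870 -0.411
outer loop
vertex 1.908 2.962 -1.1
vertex 3.178 2.879 -0.081
vertex 0.728 1.937 0.288
endloop
endfacet
facet normal -0.779 0.052 -0.624
outer loop
vertex 0.728 1.937 0.288
vertex 1.582 4.006 -0.606
vertex 1.908 2.962 -1.1
endloop
endfacet
facet normal 0.565 0.490 -0.664
outer loop
vertex 1.908 2.962 -1.1
vertex 2.852 3.923 0.412
vertex 3.178 2.879 -0.081
endloop
endfacet
facet normal 0.564 0.490 -0.664
outer loop
vertex 1.582 4.006 -0.606
vertex 2.852 3.923 0.412
vertex 1.908 2.962 -1.1
endloop
endfacet
facet normal -0.453 -0.738 -0.499
outer loop
vertex 2.587 -2.227 2.946
vertex 1.9 -1.636 2.696
vertex 2.659 -1.733 2.15
endloop
endfacet
facet normal 0.994 -0.104 0.025
outer loop
vertex 2.587 -2.227 2.946
vertex 2.659 -1.733 2.15
vertex 2.78 -0.204 3.664
endloop
endfacet
facet normal -0.453 -0.738 -0.499
outer loop
vertex 2.659 -1.733 2.15
vertex 1.9 -1.636 2.696
vertex 1.973 -1.142 1.899
endloop
endfacet
facet normal 0.647 0.510 -0.567
outer loop
vertex 2.659 -1.733 2.15
vertex 1.973 -1.142 1.899
vertex 2.78 -0.204 3.664
endloop
endfacet
facet normal -0.453 -0.738 -0.499
outer loop
vertex 1.973 -1.142 1.899
vertex 1.9 -1.636 2.696
vertex 1.214 -1.045 2.445
endloop
endfacet
facet normal -0.172 0.900 -0.400
outer loop
vertex 1.973 -1.142 1.899
vertex 1.214 -1.045 2.445
vertex 2.78 -0.204 3.664
endloop
endfacet
facet normal -0.453 -0.738 -0.500
outer loop
vertex 1.214 -1.045 2.445
vertex 1.9 -1.636 2.696
vertex 1.141 -1.539 3.241
endloop
endfacet
facet normal -0.643 0.676 0.360
outer loop
vertex 1.214 -1.045 2.445
vertex 1.141 -1.539 3.241
vertex 2.78 -0.204 3.664
endloop
endfacet
facet normal -0.453 -0.738 -0.500
outer loop
vertex 1.141 -1.539 3.241
vertex 1.9 -1.636 2.696
vertex 1.827 -2.13 3.492
endloop
endfacet
facet normal -0.296 0.061 0.953
outer loop
vertex 1.141 -1.539 3.241
vertex 1.827 -2.13 3.492
vertex 2.78 -0.204 3.664
endloop
endfacet
facet normal -0.453 -0.738 -0.500
outer loop
vertex 1.827 -2.13 3.492
vertex 1.9 -1.636 2.696
vertex 2.587 -2.227 2.946
endloop
endfacet
facet normal 0.523 -0.329 0.786
outer loop
vertex 1.827 -2.13 3.492
vertex 2.587 -2.227 2.946
vertex 2.78 -0.204 3.664
endloop
endfacet

endsolid


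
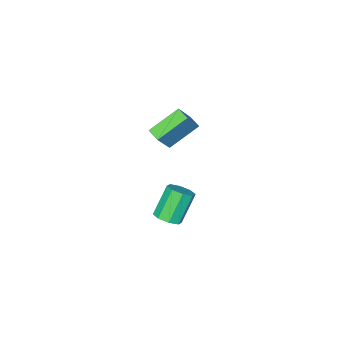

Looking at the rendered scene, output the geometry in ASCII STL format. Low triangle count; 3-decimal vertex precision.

solid 
facet normal 0.556 0.075 -0.828
outer loop
vertex 0.621 2.241 -3.726
vertex 0.178 1.608 -4.081
vertex 0.102 2.455 -4.055
endloop
endfacet
facet normal 0.234 0.941 0.243
outer loop
vertex 0.621 2.241 -3.726
vertex 0.102 2.455 -4.055
vertex -0.534 2.084 -2.004
endloop
endfacet
facet normal 0.235 0.941 0.243
outer loop
vertex -0.534 2.084 -2.004
vertex 0.102 2.455 -4.055
vertex -1.053 2.298 -2.332
endloop
endfacet
facet normal -0.555 -0.076 0.829
outer loop
vertex -0.534 2.084 -2.004
vertex -1.053 2.298 -2.332
vertex -0.978 1.452 -2.359
endloop
endfacet
facet normal 0.555 0.075 -0.828
outer loop
vertex 0.102 2.455 -4.055
vertex 0.178 1.608 -4.081
vertex -0.373 2.173 -4.399
endloop
endfacet
facet normal -0.399 0.898 -0.186
outer loop
vertex 0.102 2.455 -4.055
vertex -0.373 2.173 -4.399
vertex -1.053 2.298 -2.332
endloop
endfacet
facet normal -0.399 0.898 -0.186
outer loop
vertex -1.053 2.298 -2.332
vertex -0.373 2.173 -4.399
vertex -1.528 2.016 -2.676
endloop
endfacet
facet normal -0.555 -0.076 0.828
outer loop
vertex -1.053 2.298 -2.332
vertex -1.528 2.016 -2.676
vertex -0.978 1.452 -2.359
endloop
endfacet
facet normal 0.556 0.076 -0.828
outer loop
vertex -0.373 2.173 -4.399
vertex 0.178 1.608 -4.081
vertex -0.525 1.561 -4.557
endloop
endfacet
facet normal -0.798 0.329 -0.505
outer loop
vertex -0.373 2.173 -4.399
vertex -0.525 1.561 -4.557
vertex -1.528 2.016 -2.676
endloop
endfacet
facet normal -0.798 0.329 -0.505
outer loop
vertex -1.528 2.016 -2.676
vertex -0.525 1.561 -4.557
vertex -1.68 1.404 -2.835
endloop
endfacet
facet normal -0.556 -0.077 0.828
outer loop
vertex -1.528 2.016 -2.676
vertex -1.68 1.404 -2.835
vertex -0.978 1.452 -2.359
endloop
endfacet
facet normal 0.556 0.075 -0.828
outer loop
vertex -0.525 1.561 -4.557
vertex 0.178 1.608 -4.081
vertex -0.266 0.976 -4.436
endloop
endfacet
facet normal -0.730 -0.433 -0.529
outer loop
vertex -0.525 1.561 -4.557
vertex -0.266 0.976 -4.436
vertex -1.68 1.404 -2.835
endloop
endfacet
facet normal -0.730 -0.433 -0.529
outer loop
vertex -1.68 1.404 -2.835
vertex -0.266 0.976 -4.436
vertex -1.421 0.819 -2.714
endloop
endfacet
facet normal -0.556 -0.075 0.828
outer loop
vertex -1.68 1.404 -2.835
vertex -1.421 0.819 -2.714
vertex -0.978 1.452 -2.359
endloop
endfacet
facet normal 0.555 0.076 -0.829
outer loop
vertex -0.266 0.976 -4.436
vertex 0.178 1.608 -4.081
vertex 0.253 0.762 -4.108
endloop
endfacet
facet normal -0.234 -0.941 -0.243
outer loop
vertex -0.266 0.976 -4.436
vertex 0.253 0.762 -4.108
vertex -1.421 0.819 -2.714
endloop
endfacet
facet normal -0.234 -0.941 -0.243
outer loop
vertex -1.421 0.819 -2.714
vertex 0.253 0.762 -4.108
vertex -0.902 0.605 -2.385
endloop
endfacet
facet normal -0.556 -0.075 0.828
outer loop
vertex -1.421 0.819 -2.714
vertex -0.902 0.605 -2.385
vertex -0.978 1.452 -2.359
endloop
endfacet
facet normal 0.555 0.076 -0.828
outer loop
vertex 0.253 0.762 -4.108
vertex 0.178 1.608 -4.081
vertex 0.728 1.044 -3.764
endloop
endfacet
facet normal 0.399 -0.898 0.186
outer loop
vertex 0.253 0.762 -4.108
vertex 0.728 1.044 -3.764
vertex -0.902 0.605 -2.385
endloop
endfacet
facet normal 0.399 -0.898 0.186
outer loop
vertex -0.902 0.605 -2.385
vertex 0.728 1.044 -3.764
vertex -0.427 0.887 -2.041
endloop
endfacet
facet normal -0.555 -0.075 0.828
outer loop
vertex -0.902 0.605 -2.385
vertex -0.427 0.887 -2.041
vertex -0.978 1.452 -2.359
endloop
endfacet
facet normal 0.556 0.077 -0.828
outer loop
vertex 0.728 1.044 -3.764
vertex 0.178 1.608 -4.081
vertex 0.88 1.656 -3.605
endloop
endfacet
facet normal 0.798 -0.329 0.505
outer loop
vertex 0.728 1.044 -3.764
vertex 0.88 1.656 -3.605
vertex -0.427 0.887 -2.041
endloop
endfacet
facet normal 0.798 -0.329 0.505
outer loop
vertex -0.427 0.887 -2.041
vertex 0.88 1.656 -3.605
vertex -0.275 1.499 -1.883
endloop
endfacet
facet normal -0.556 -0.076 0.828
outer loop
vertex -0.427 0.887 -2.041
vertex -0.275 1.499 -1.883
vertex -0.978 1.452 -2.359
endloop
endfacet
facet normal 0.556 0.075 -0.828
outer loop
vertex 0.88 1.656 -3.605
vertex 0.178 1.608 -4.081
vertex 0.621 2.241 -3.726
endloop
endfacet
facet normal 0.730 0.433 0.529
outer loop
vertex 0.88 1.656 -3.605
vertex 0.621 2.241 -3.726
vertex -0.275 1.499 -1.883
endloop
endfacet
facet normal 0.730 0.433 0.529
outer loop
vertex -0.275 1.499 -1.883
vertex 0.621 2.241 -3.726
vertex -0.534 2.084 -2.004
endloop
endfacet
facet normal -0.556 -0.075 0.828
outer loop
vertex -0.275 1.499 -1.883
vertex -0.534 2.084 -2.004
vertex -0.978 1.452 -2.359
endloop
endfacet
facet normal -0.588 -0.103 -0.803
outer loop
vertex -1.947 1.064 3.196
vertex -1.843 1.908 3.012
vertex -0.25 0.598 2.013
endloop
endfacet
facet normal -0.119 -0.970 0.212
outer loop
vertex 0.743 0.772 3.368
vertex -1.947 1.064 3.196
vertex -0.25 0.598 2.013
endloop
endfacet
facet normal -0.588 -0.104 -0.802
outer loop
vertex -0.25 0.598 2.013
vertex -1.843 1.908 3.012
vertex -0.147 1.442 1.828
endloop
endfacet
facet normal 0.800 -0.220 -0.558
outer loop
vertex -0.147 1.442 1.828
vertex 0.743 0.772 3.368
vertex -0.25 0.598 2.013
endloop
endfacet
facet normal -0.800 0.220 0.558
outer loop
vertex -1.947 1.064 3.196
vertex -0.85 2.082 4.367
vertex -1.843 1.908 3.012
endloop
endfacet
facet normal -0.119 -0.970 0.212
outer loop
vertex -0.953 1.238 4.552
vertex -1.947 1.064 3.196
vertex 0.743 0.772 3.368
endloop
endfacet
facet normal -0.800 0.220 0.558
outer loop
vertex -0.953 1.238 4.552
vertex -0.85 2.082 4.367
vertex -1.947 1.064 3.196
endloop
endfacet
facet normal 0.119 0.970 -0.212
outer loop
vertex -1.843 1.908 3.012
vertex -0.85 2.082 4.367
vertex -0.147 1.442 1.828
endloop
endfacet
facet normal 0.800 -0.220 -0.558
outer loop
vertex 0.847 1.616 3.184
vertex 0.743 0.772 3.368
vertex -0.147 1.442 1.828
endloop
endfacet
facet normal 0.119 0.970 -0.212
outer loop
vertex -0.147 1.442 1.828
vertex -0.85 2.082 4.367
vertex 0.847 1.616 3.184
endloop
endfacet
facet normal 0.588 0.102 0.802
outer loop
vertex 0.847 1.616 3.184
vertex -0.953 1.238 4.552
vertex 0.743 0.772 3.368
endloop
endfacet
facet normal 0.588 0.104 0.802
outer loop
vertex -0.85 2.082 4.367
vertex -0.953 1.238 4.552
vertex 0.847 1.616 3.184
endloop
endfacet

endsolid


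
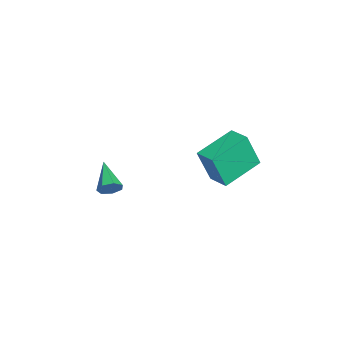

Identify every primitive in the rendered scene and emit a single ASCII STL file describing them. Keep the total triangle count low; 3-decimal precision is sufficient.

solid 
facet normal 0.866 0.242 -0.437
outer loop
vertex -1.484 -1.489 -1.711
vertex -1.756 -1.197 -2.089
vertex -1.558 -1.03 -1.604
endloop
endfacet
facet normal 0.180 -0.196 0.964
outer loop
vertex -1.484 -1.489 -1.711
vertex -1.558 -1.03 -1.604
vertex -3.064 -1.563 -1.431
endloop
endfacet
facet normal 0.867 0.241 -0.437
outer loop
vertex -1.558 -1.03 -1.604
vertex -1.756 -1.197 -2.089
vertex -1.781 -0.697 -1.863
endloop
endfacet
facet normal -0.106 0.565 0.818
outer loop
vertex -1.558 -1.03 -1.604
vertex -1.781 -0.697 -1.863
vertex -3.064 -1.563 -1.431
endloop
endfacet
facet normal 0.867 0.241 -0.436
outer loop
vertex -1.781 -0.697 -1.863
vertex -1.756 -1.197 -2.089
vertex -1.985 -0.74 -2.292
endloop
endfacet
facet normal -0.515 0.842 0.160
outer loop
vertex -1.781 -0.697 -1.863
vertex -1.985 -0.74 -2.292
vertex -3.064 -1.563 -1.431
endloop
endfacet
facet normal 0.867 0.241 -0.435
outer loop
vertex -1.985 -0.74 -2.292
vertex -1.756 -1.197 -2.089
vertex -2.016 -1.128 -2.569
endloop
endfacet
facet normal -0.740 0.429 -0.518
outer loop
vertex -1.985 -0.74 -2.292
vertex -2.016 -1.128 -2.569
vertex -3.064 -1.563 -1.431
endloop
endfacet
facet normal 0.867 0.241 -0.435
outer loop
vertex -2.016 -1.128 -2.569
vertex -1.756 -1.197 -2.089
vertex -1.851 -1.568 -2.484
endloop
endfacet
facet normal -0.611 -0.365 -0.702
outer loop
vertex -2.016 -1.128 -2.569
vertex -1.851 -1.568 -2.484
vertex -3.064 -1.563 -1.431
endloop
endfacet
facet normal 0.866 0.243 -0.436
outer loop
vertex -1.851 -1.568 -2.484
vertex -1.756 -1.197 -2.089
vertex -1.614 -1.729 -2.103
endloop
endfacet
facet normal -0.226 -0.940 -0.256
outer loop
vertex -1.851 -1.568 -2.484
vertex -1.614 -1.729 -2.103
vertex -3.064 -1.563 -1.431
endloop
endfacet
facet normal 0.867 0.243 -0.436
outer loop
vertex -1.614 -1.729 -2.103
vertex -1.756 -1.197 -2.089
vertex -1.484 -1.489 -1.711
endloop
endfacet
facet normal 0.127 -0.864 0.487
outer loop
vertex -1.614 -1.729 -2.103
vertex -1.484 -1.489 -1.711
vertex -3.064 -1.563 -1.431
endloop
endfacet
facet normal -0.643 0.707 0.295
outer loop
vertex 0.446 3.622 3.134
vertex 1.162 4.214 3.277
vertex 0.32 4.137 1.625
endloop
endfacet
facet normal -0.762 -0.630 -0.151
outer loop
vertex 1.458 2.886 1.103
vertex 0.446 3.622 3.134
vertex 0.32 4.137 1.625
endloop
endfacet
facet normal -0.643 0.707 0.295
outer loop
vertex 0.32 4.137 1.625
vertex 1.162 4.214 3.277
vertex 1.036 4.729 1.767
endloop
endfacet
facet normal -0.079 0.322 -0.943
outer loop
vertex 1.036 4.729 1.767
vertex 1.458 2.886 1.103
vertex 0.32 4.137 1.625
endloop
endfacet
facet normal 0.078 -0.322 0.943
outer loop
vertex 0.446 3.622 3.134
vertex 2.3 2.963 2.755
vertex 1.162 4.214 3.277
endloop
endfacet
facet normal -0.762 -0.630 -0.151
outer loop
vertex 1.584 2.371 2.613
vertex 0.446 3.622 3.134
vertex 1.458 2.886 1.103
endloop
endfacet
facet normal 0.079 -0.321 0.944
outer loop
vertex 1.584 2.371 2.613
vertex 2.3 2.963 2.755
vertex 0.446 3.622 3.134
endloop
endfacet
facet normal 0.762 0.630 0.151
outer loop
vertex 1.162 4.214 3.277
vertex 2.3 2.963 2.755
vertex 1.036 4.729 1.767
endloop
endfacet
facet normal -0.078 0.322 -0.943
outer loop
vertex 2.174 3.478 1.246
vertex 1.458 2.886 1.103
vertex 1.036 4.729 1.767
endloop
endfacet
facet normal 0.762 0.630 0.151
outer loop
vertex 1.036 4.729 1.767
vertex 2.3 2.963 2.755
vertex 2.174 3.478 1.246
endloop
endfacet
facet normal 0.643 -0.707 -0.295
outer loop
vertex 2.174 3.478 1.246
vertex 1.584 2.371 2.613
vertex 1.458 2.886 1.103
endloop
endfacet
facet normal 0.643 -0.707 -0.295
outer loop
vertex 2.3 2.963 2.755
vertex 1.584 2.371 2.613
vertex 2.174 3.478 1.246
endloop
endfacet

endsolid


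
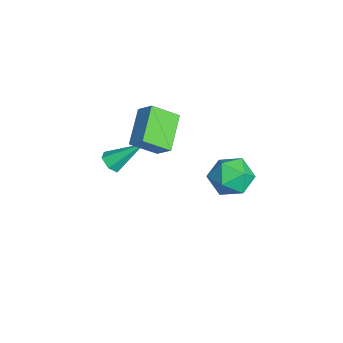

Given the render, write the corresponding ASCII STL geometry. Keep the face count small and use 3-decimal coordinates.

solid 
facet normal 0.071 0.244 0.967
outer loop
vertex 1.863 3.358 2.885
vertex 2.368 2.352 3.102
vertex 3.004 3.264 2.825
endloop
endfacet
facet normal 0.097 0.826 0.555
outer loop
vertex 1.863 3.358 2.885
vertex 3.004 3.264 2.825
vertex 2.436 3.864 2.031
endloop
endfacet
facet normal -0.501 0.849 0.167
outer loop
vertex 1.863 3.358 2.885
vertex 2.436 3.864 2.031
vertex 1.448 3.323 1.818
endloop
endfacet
facet normal -0.897 0.281 0.340
outer loop
vertex 1.863 3.358 2.885
vertex 1.448 3.323 1.818
vertex 1.406 2.389 2.48
endloop
endfacet
facet normal -0.543 -0.093 0.835
outer loop
vertex 1.863 3.358 2.885
vertex 1.406 2.389 2.48
vertex 2.368 2.352 3.102
endloop
endfacet
facet normal 0.648 0.754 0.107
outer loop
vertex 2.436 3.864 2.031
vertex 3.004 3.264 2.825
vertex 3.294 3.171 1.72
endloop
endfacet
facet normal 0.606 -0.187 0.773
outer loop
vertex 3.004 3.264 2.825
vertex 2.368 2.352 3.102
vertex 3.252 2.237 2.382
endloop
endfacet
facet normal -0.389 -0.733 0.558
outer loop
vertex 2.368 2.352 3.102
vertex 1.406 2.389 2.48
vertex 2.264 1.696 2.169
endloop
endfacet
facet normal -0.962 -0.128 -0.242
outer loop
vertex 1.406 2.389 2.48
vertex 1.448 3.323 1.818
vertex 1.696 2.296 1.375
endloop
endfacet
facet normal -0.321 0.791 -0.521
outer loop
vertex 1.448 3.323 1.818
vertex 2.436 3.864 2.031
vertex 2.332 3.208 1.098
endloop
endfacet
facet normal 0.897 -0.281 -0.340
outer loop
vertex 2.837 2.202 1.315
vertex 3.294 3.171 1.72
vertex 3.252 2.237 2.382
endloop
endfacet
facet normal 0.501 -0.849 -0.167
outer loop
vertex 2.837 2.202 1.315
vertex 3.252 2.237 2.382
vertex 2.264 1.696 2.169
endloop
endfacet
facet normal -0.097 -0.826 -0.555
outer loop
vertex 2.837 2.202 1.315
vertex 2.264 1.696 2.169
vertex 1.696 2.296 1.375
endloop
endfacet
facet normal -0.071 -0.244 -0.967
outer loop
vertex 2.837 2.202 1.315
vertex 1.696 2.296 1.375
vertex 2.332 3.208 1.098
endloop
endfacet
facet normal 0.543 0.093 -0.835
outer loop
vertex 2.837 2.202 1.315
vertex 2.332 3.208 1.098
vertex 3.294 3.171 1.72
endloop
endfacet
facet normal 0.962 0.128 0.242
outer loop
vertex 3.252 2.237 2.382
vertex 3.294 3.171 1.72
vertex 3.004 3.264 2.825
endloop
endfacet
facet normal 0.321 -0.791 0.521
outer loop
vertex 2.264 1.696 2.169
vertex 3.252 2.237 2.382
vertex 2.368 2.352 3.102
endloop
endfacet
facet normal -0.648 -0.754 -0.107
outer loop
vertex 1.696 2.296 1.375
vertex 2.264 1.696 2.169
vertex 1.406 2.389 2.48
endloop
endfacet
facet normal -0.606 0.187 -0.773
outer loop
vertex 2.332 3.208 1.098
vertex 1.696 2.296 1.375
vertex 1.448 3.323 1.818
endloop
endfacet
facet normal 0.389 0.733 -0.558
outer loop
vertex 3.294 3.171 1.72
vertex 2.332 3.208 1.098
vertex 2.436 3.864 2.031
endloop
endfacet
facet normal -0.076 -0.762 -0.643
outer loop
vertex -3.238 -1.694 -2.058
vertex -3.74 -1.95 -1.695
vertex -3.871 -1.519 -2.191
endloop
endfacet
facet normal 0.328 0.774 -0.542
outer loop
vertex -3.238 -1.694 -2.058
vertex -3.871 -1.519 -2.191
vertex -3.58 -0.35 -0.345
endloop
endfacet
facet normal -0.076 -0.762 -0.643
outer loop
vertex -3.871 -1.519 -2.191
vertex -3.74 -1.95 -1.695
vertex -4.373 -1.775 -1.828
endloop
endfacet
facet normal -0.614 0.707 -0.351
outer loop
vertex -3.871 -1.519 -2.191
vertex -4.373 -1.775 -1.828
vertex -3.58 -0.35 -0.345
endloop
endfacet
facet normal -0.075 -0.762 -0.643
outer loop
vertex -4.373 -1.775 -1.828
vertex -3.74 -1.95 -1.695
vertex -4.241 -2.206 -1.333
endloop
endfacet
facet normal -0.922 0.135 0.363
outer loop
vertex -4.373 -1.775 -1.828
vertex -4.241 -2.206 -1.333
vertex -3.58 -0.35 -0.345
endloop
endfacet
facet normal -0.076 -0.762 -0.643
outer loop
vertex -4.241 -2.206 -1.333
vertex -3.74 -1.95 -1.695
vertex -3.609 -2.381 -1.2
endloop
endfacet
facet normal -0.288 -0.368 0.884
outer loop
vertex -4.241 -2.206 -1.333
vertex -3.609 -2.381 -1.2
vertex -3.58 -0.35 -0.345
endloop
endfacet
facet normal -0.075 -0.762 -0.643
outer loop
vertex -3.609 -2.381 -1.2
vertex -3.74 -1.95 -1.695
vertex -3.107 -2.125 -1.562
endloop
endfacet
facet normal 0.654 -0.301 0.694
outer loop
vertex -3.609 -2.381 -1.2
vertex -3.107 -2.125 -1.562
vertex -3.58 -0.35 -0.345
endloop
endfacet
facet normal -0.076 -0.762 -0.643
outer loop
vertex -3.107 -2.125 -1.562
vertex -3.74 -1.95 -1.695
vertex -3.238 -1.694 -2.058
endloop
endfacet
facet normal 0.963 0.270 -0.020
outer loop
vertex -3.107 -2.125 -1.562
vertex -3.238 -1.694 -2.058
vertex -3.58 -0.35 -0.345
endloop
endfacet
facet normal -0.810 0.307 0.501
outer loop
vertex -2.907 -0.054 2.989
vertex -2.974 1.258 2.077
vertex -3.586 -0.614 2.234
endloop
endfacet
facet normal 0.042 -0.820 0.571
outer loop
vertex -1.886 -1.258 1.183
vertex -2.907 -0.054 2.989
vertex -3.586 -0.614 2.234
endloop
endfacet
facet normal -0.810 0.307 0.500
outer loop
vertex -3.586 -0.614 2.234
vertex -2.974 1.258 2.077
vertex -3.653 0.698 1.321
endloop
endfacet
facet normal -0.585 -0.483 -0.651
outer loop
vertex -3.653 0.698 1.321
vertex -1.886 -1.258 1.183
vertex -3.586 -0.614 2.234
endloop
endfacet
facet normal 0.586 0.483 0.651
outer loop
vertex -2.907 -0.054 2.989
vertex -1.274 0.614 1.026
vertex -2.974 1.258 2.077
endloop
endfacet
facet normal 0.042 -0.820 0.570
outer loop
vertex -1.207 -0.698 1.939
vertex -2.907 -0.054 2.989
vertex -1.886 -1.258 1.183
endloop
endfacet
facet normal 0.585 0.483 0.651
outer loop
vertex -1.207 -0.698 1.939
vertex -1.274 0.614 1.026
vertex -2.907 -0.054 2.989
endloop
endfacet
facet normal -0.042 0.820 -0.570
outer loop
vertex -2.974 1.258 2.077
vertex -1.274 0.614 1.026
vertex -3.653 0.698 1.321
endloop
endfacet
facet normal -0.585 -0.483 -0.651
outer loop
vertex -1.953 0.054 0.271
vertex -1.886 -1.258 1.183
vertex -3.653 0.698 1.321
endloop
endfacet
facet normal -0.042 0.820 -0.571
outer loop
vertex -3.653 0.698 1.321
vertex -1.274 0.614 1.026
vertex -1.953 0.054 0.271
endloop
endfacet
facet normal 0.810 -0.306 -0.500
outer loop
vertex -1.953 0.054 0.271
vertex -1.207 -0.698 1.939
vertex -1.886 -1.258 1.183
endloop
endfacet
facet normal 0.810 -0.307 -0.500
outer loop
vertex -1.274 0.614 1.026
vertex -1.207 -0.698 1.939
vertex -1.953 0.054 0.271
endloop
endfacet

endsolid


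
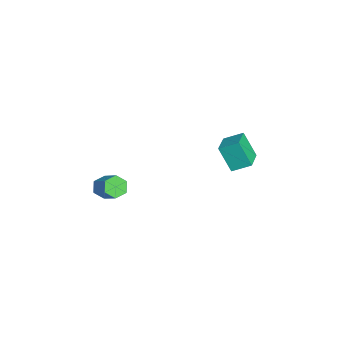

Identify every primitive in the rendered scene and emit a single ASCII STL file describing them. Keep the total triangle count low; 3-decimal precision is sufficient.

solid 
facet normal -0.720 -0.385 -0.577
outer loop
vertex 3.476 -2.903 -0.845
vertex 3.159 -2.41 -0.779
vertex 3.542 -2.457 -1.225
endloop
endfacet
facet normal 0.685 -0.529 -0.502
outer loop
vertex 3.476 -2.903 -0.845
vertex 3.542 -2.457 -1.225
vertex 4.297 -2.464 -0.187
endloop
endfacet
facet normal 0.684 -0.530 -0.501
outer loop
vertex 4.297 -2.464 -0.187
vertex 3.542 -2.457 -1.225
vertex 4.363 -2.018 -0.568
endloop
endfacet
facet normal 0.722 0.385 0.575
outer loop
vertex 4.297 -2.464 -0.187
vertex 4.363 -2.018 -0.568
vertex 3.981 -1.97 -0.121
endloop
endfacet
facet normal -0.720 -0.385 -0.577
outer loop
vertex 3.542 -2.457 -1.225
vertex 3.159 -2.41 -0.779
vertex 3.225 -1.964 -1.159
endloop
endfacet
facet normal 0.439 0.391 -0.809
outer loop
vertex 3.542 -2.457 -1.225
vertex 3.225 -1.964 -1.159
vertex 4.363 -2.018 -0.568
endloop
endfacet
facet normal 0.439 0.389 -0.810
outer loop
vertex 4.363 -2.018 -0.568
vertex 3.225 -1.964 -1.159
vertex 4.047 -1.524 -0.502
endloop
endfacet
facet normal 0.722 0.385 0.575
outer loop
vertex 4.363 -2.018 -0.568
vertex 4.047 -1.524 -0.502
vertex 3.981 -1.97 -0.121
endloop
endfacet
facet normal -0.721 -0.384 -0.576
outer loop
vertex 3.225 -1.964 -1.159
vertex 3.159 -2.41 -0.779
vertex 2.843 -1.916 -0.713
endloop
endfacet
facet normal -0.245 0.919 -0.309
outer loop
vertex 3.225 -1.964 -1.159
vertex 2.843 -1.916 -0.713
vertex 4.047 -1.524 -0.502
endloop
endfacet
facet normal -0.246 0.919 -0.307
outer loop
vertex 4.047 -1.524 -0.502
vertex 2.843 -1.916 -0.713
vertex 3.664 -1.477 -0.055
endloop
endfacet
facet normal 0.720 0.386 0.577
outer loop
vertex 4.047 -1.524 -0.502
vertex 3.664 -1.477 -0.055
vertex 3.981 -1.97 -0.121
endloop
endfacet
facet normal -0.722 -0.385 -0.575
outer loop
vertex 2.843 -1.916 -0.713
vertex 3.159 -2.41 -0.779
vertex 2.777 -2.362 -0.332
endloop
endfacet
facet normal -0.685 0.529 0.501
outer loop
vertex 2.843 -1.916 -0.713
vertex 2.777 -2.362 -0.332
vertex 3.664 -1.477 -0.055
endloop
endfacet
facet normal -0.684 0.529 0.502
outer loop
vertex 3.664 -1.477 -0.055
vertex 2.777 -2.362 -0.332
vertex 3.598 -1.923 0.325
endloop
endfacet
facet normal 0.720 0.385 0.577
outer loop
vertex 3.664 -1.477 -0.055
vertex 3.598 -1.923 0.325
vertex 3.981 -1.97 -0.121
endloop
endfacet
facet normal -0.722 -0.385 -0.575
outer loop
vertex 2.777 -2.362 -0.332
vertex 3.159 -2.41 -0.779
vertex 3.093 -2.856 -0.398
endloop
endfacet
facet normal -0.440 -0.389 0.809
outer loop
vertex 2.777 -2.362 -0.332
vertex 3.093 -2.856 -0.398
vertex 3.598 -1.923 0.325
endloop
endfacet
facet normal -0.438 -0.390 0.810
outer loop
vertex 3.598 -1.923 0.325
vertex 3.093 -2.856 -0.398
vertex 3.915 -2.416 0.259
endloop
endfacet
facet normal 0.720 0.385 0.577
outer loop
vertex 3.598 -1.923 0.325
vertex 3.915 -2.416 0.259
vertex 3.981 -1.97 -0.121
endloop
endfacet
facet normal -0.720 -0.386 -0.577
outer loop
vertex 3.093 -2.856 -0.398
vertex 3.159 -2.41 -0.779
vertex 3.476 -2.903 -0.845
endloop
endfacet
facet normal 0.246 -0.919 0.308
outer loop
vertex 3.093 -2.856 -0.398
vertex 3.476 -2.903 -0.845
vertex 3.915 -2.416 0.259
endloop
endfacet
facet normal 0.244 -0.919 0.308
outer loop
vertex 3.915 -2.416 0.259
vertex 3.476 -2.903 -0.845
vertex 4.297 -2.464 -0.187
endloop
endfacet
facet normal 0.721 0.384 0.576
outer loop
vertex 3.915 -2.416 0.259
vertex 4.297 -2.464 -0.187
vertex 3.981 -1.97 -0.121
endloop
endfacet
facet normal -0.926 0.290 -0.242
outer loop
vertex 1.49 2.951 0.721
vertex 1.644 3.812 1.162
vertex 1.964 3.473 -0.465
endloop
endfacet
facet normal -0.157 -0.879 -0.450
outer loop
vertex 3.196 3.088 -0.142
vertex 1.49 2.951 0.721
vertex 1.964 3.473 -0.465
endloop
endfacet
facet normal -0.926 0.290 -0.242
outer loop
vertex 1.964 3.473 -0.465
vertex 1.644 3.812 1.162
vertex 2.118 4.334 -0.024
endloop
endfacet
facet normal 0.344 0.379 -0.859
outer loop
vertex 2.118 4.334 -0.024
vertex 3.196 3.088 -0.142
vertex 1.964 3.473 -0.465
endloop
endfacet
facet normal -0.344 -0.379 0.859
outer loop
vertex 1.49 2.951 0.721
vertex 2.876 3.427 1.485
vertex 1.644 3.812 1.162
endloop
endfacet
facet normal -0.157 -0.879 -0.450
outer loop
vertex 2.722 2.566 1.044
vertex 1.49 2.951 0.721
vertex 3.196 3.088 -0.142
endloop
endfacet
facet normal -0.344 -0.379 0.859
outer loop
vertex 2.722 2.566 1.044
vertex 2.876 3.427 1.485
vertex 1.49 2.951 0.721
endloop
endfacet
facet normal 0.157 0.879 0.450
outer loop
vertex 1.644 3.812 1.162
vertex 2.876 3.427 1.485
vertex 2.118 4.334 -0.024
endloop
endfacet
facet normal 0.344 0.379 -0.859
outer loop
vertex 3.35 3.949 0.299
vertex 3.196 3.088 -0.142
vertex 2.118 4.334 -0.024
endloop
endfacet
facet normal 0.157 0.879 0.450
outer loop
vertex 2.118 4.334 -0.024
vertex 2.876 3.427 1.485
vertex 3.35 3.949 0.299
endloop
endfacet
facet normal 0.926 -0.290 0.242
outer loop
vertex 3.35 3.949 0.299
vertex 2.722 2.566 1.044
vertex 3.196 3.088 -0.142
endloop
endfacet
facet normal 0.926 -0.290 0.242
outer loop
vertex 2.876 3.427 1.485
vertex 2.722 2.566 1.044
vertex 3.35 3.949 0.299
endloop
endfacet

endsolid


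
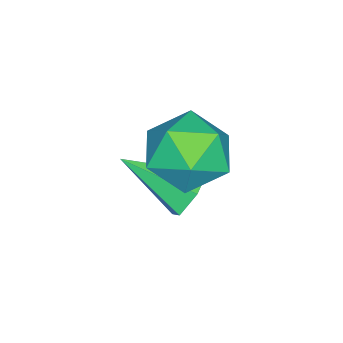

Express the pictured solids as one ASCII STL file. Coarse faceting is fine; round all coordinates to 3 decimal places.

solid 
facet normal -0.184 0.030 0.982
outer loop
vertex -0.344 1.511 1.53
vertex -0.791 0.827 1.467
vertex 0.013 0.778 1.619
endloop
endfacet
facet normal 0.450 0.320 0.833
outer loop
vertex -0.344 1.511 1.53
vertex 0.013 0.778 1.619
vertex 0.388 1.367 1.19
endloop
endfacet
facet normal 0.345 0.859 0.378
outer loop
vertex -0.344 1.511 1.53
vertex 0.388 1.367 1.19
vertex -0.184 1.78 0.772
endloop
endfacet
facet normal -0.355 0.902 0.245
outer loop
vertex -0.344 1.511 1.53
vertex -0.184 1.78 0.772
vertex -0.913 1.446 0.944
endloop
endfacet
facet normal -0.682 0.389 0.619
outer loop
vertex -0.344 1.511 1.53
vertex -0.913 1.446 0.944
vertex -0.791 0.827 1.467
endloop
endfacet
facet normal 0.847 -0.173 0.503
outer loop
vertex 0.388 1.367 1.19
vertex 0.013 0.778 1.619
vertex 0.393 0.594 0.916
endloop
endfacet
facet normal -0.180 -0.642 0.745
outer loop
vertex 0.013 0.778 1.619
vertex -0.791 0.827 1.467
vertex -0.336 0.26 1.088
endloop
endfacet
facet normal -0.986 -0.062 0.157
outer loop
vertex -0.791 0.827 1.467
vertex -0.913 1.446 0.944
vertex -0.908 0.673 0.67
endloop
endfacet
facet normal -0.458 0.768 -0.448
outer loop
vertex -0.913 1.446 0.944
vertex -0.184 1.78 0.772
vertex -0.533 1.262 0.241
endloop
endfacet
facet normal 0.676 0.699 -0.234
outer loop
vertex -0.184 1.78 0.772
vertex 0.388 1.367 1.19
vertex 0.271 1.213 0.393
endloop
endfacet
facet normal 0.355 -0.902 -0.245
outer loop
vertex -0.176 0.529 0.33
vertex 0.393 0.594 0.916
vertex -0.336 0.26 1.088
endloop
endfacet
facet normal -0.345 -0.859 -0.378
outer loop
vertex -0.176 0.529 0.33
vertex -0.336 0.26 1.088
vertex -0.908 0.673 0.67
endloop
endfacet
facet normal -0.450 -0.320 -0.833
outer loop
vertex -0.176 0.529 0.33
vertex -0.908 0.673 0.67
vertex -0.533 1.262 0.241
endloop
endfacet
facet normal 0.184 -0.030 -0.982
outer loop
vertex -0.176 0.529 0.33
vertex -0.533 1.262 0.241
vertex 0.271 1.213 0.393
endloop
endfacet
facet normal 0.682 -0.389 -0.619
outer loop
vertex -0.176 0.529 0.33
vertex 0.271 1.213 0.393
vertex 0.393 0.594 0.916
endloop
endfacet
facet normal 0.458 -0.768 0.448
outer loop
vertex -0.336 0.26 1.088
vertex 0.393 0.594 0.916
vertex 0.013 0.778 1.619
endloop
endfacet
facet normal -0.676 -0.699 0.234
outer loop
vertex -0.908 0.673 0.67
vertex -0.336 0.26 1.088
vertex -0.791 0.827 1.467
endloop
endfacet
facet normal -0.847 0.173 -0.503
outer loop
vertex -0.533 1.262 0.241
vertex -0.908 0.673 0.67
vertex -0.913 1.446 0.944
endloop
endfacet
facet normal 0.180 0.642 -0.745
outer loop
vertex 0.271 1.213 0.393
vertex -0.533 1.262 0.241
vertex -0.184 1.78 0.772
endloop
endfacet
facet normal 0.986 0.062 -0.157
outer loop
vertex 0.393 0.594 0.916
vertex 0.271 1.213 0.393
vertex 0.388 1.367 1.19
endloop
endfacet
facet normal -0.162 0.860 -0.484
outer loop
vertex -0.368 1.144 -0.289
vertex -0.661 0.875 -0.669
vertex -0.91 1.079 -0.223
endloop
endfacet
facet normal 0.097 0.184 0.978
outer loop
vertex -0.368 1.144 -0.289
vertex -0.91 1.079 -0.223
vertex -0.439 -0.295 -0.011
endloop
endfacet
facet normal -0.164 0.859 -0.484
outer loop
vertex -0.91 1.079 -0.223
vertex -0.661 0.875 -0.669
vertex -1.203 0.809 -0.603
endloop
endfacet
facet normal -0.730 -0.147 0.667
outer loop
vertex -0.91 1.079 -0.223
vertex -1.203 0.809 -0.603
vertex -0.439 -0.295 -0.011
endloop
endfacet
facet normal -0.164 0.860 -0.483
outer loop
vertex -1.203 0.809 -0.603
vertex -0.661 0.875 -0.669
vertex -0.954 0.606 -1.049
endloop
endfacet
facet normal -0.773 -0.616 -0.151
outer loop
vertex -1.203 0.809 -0.603
vertex -0.954 0.606 -1.049
vertex -0.439 -0.295 -0.011
endloop
endfacet
facet normal -0.162 0.860 -0.484
outer loop
vertex -0.954 0.606 -1.049
vertex -0.661 0.875 -0.669
vertex -0.412 0.671 -1.115
endloop
endfacet
facet normal 0.010 -0.753 -0.658
outer loop
vertex -0.954 0.606 -1.049
vertex -0.412 0.671 -1.115
vertex -0.439 -0.295 -0.011
endloop
endfacet
facet normal -0.162 0.860 -0.484
outer loop
vertex -0.412 0.671 -1.115
vertex -0.661 0.875 -0.669
vertex -0.119 0.94 -0.735
endloop
endfacet
facet normal 0.838 -0.421 -0.348
outer loop
vertex -0.412 0.671 -1.115
vertex -0.119 0.94 -0.735
vertex -0.439 -0.295 -0.011
endloop
endfacet
facet normal -0.162 0.860 -0.484
outer loop
vertex -0.119 0.94 -0.735
vertex -0.661 0.875 -0.669
vertex -0.368 1.144 -0.289
endloop
endfacet
facet normal 0.881 0.047 0.470
outer loop
vertex -0.119 0.94 -0.735
vertex -0.368 1.144 -0.289
vertex -0.439 -0.295 -0.011
endloop
endfacet

endsolid
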